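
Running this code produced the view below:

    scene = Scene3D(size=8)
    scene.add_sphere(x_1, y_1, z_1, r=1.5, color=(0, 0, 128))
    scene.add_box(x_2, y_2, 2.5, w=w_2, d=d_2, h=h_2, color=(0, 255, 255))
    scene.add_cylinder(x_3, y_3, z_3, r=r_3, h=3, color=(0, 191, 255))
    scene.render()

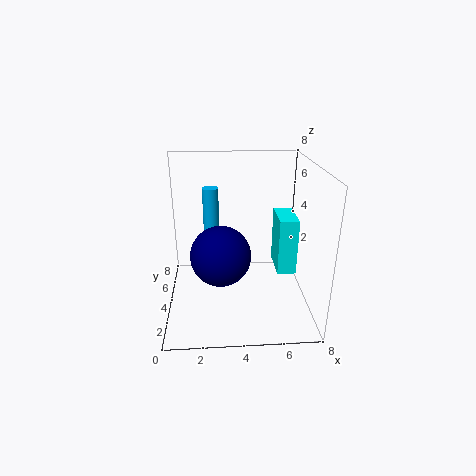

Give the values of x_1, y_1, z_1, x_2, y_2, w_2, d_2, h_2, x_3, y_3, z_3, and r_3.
x_1 = 3, y_1 = 2, z_1 = 4, x_2 = 6, y_2 = 2.5, w_2 = 1, d_2 = 2, h_2 = 3, x_3 = 2.5, y_3 = 7, z_3 = 3, r_3 = 0.5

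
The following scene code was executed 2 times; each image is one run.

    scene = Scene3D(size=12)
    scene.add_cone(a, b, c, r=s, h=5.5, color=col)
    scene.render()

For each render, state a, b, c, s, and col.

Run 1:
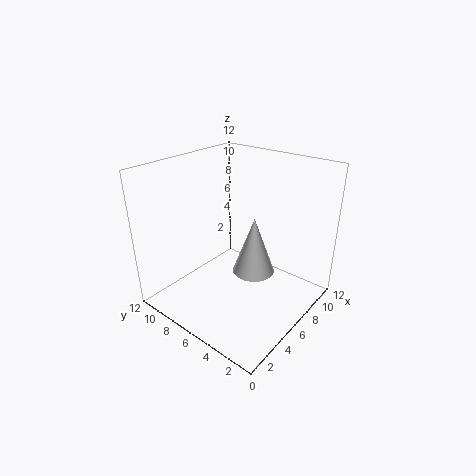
a = 9
b = 6.5
c = 1
s = 2
col = 'white'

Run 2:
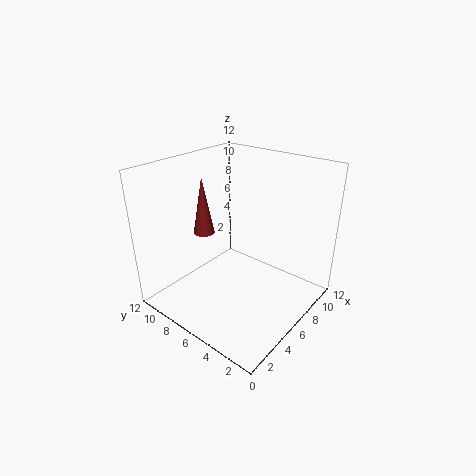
a = 7
b = 11
c = 4.5
s = 1
col = 'brown'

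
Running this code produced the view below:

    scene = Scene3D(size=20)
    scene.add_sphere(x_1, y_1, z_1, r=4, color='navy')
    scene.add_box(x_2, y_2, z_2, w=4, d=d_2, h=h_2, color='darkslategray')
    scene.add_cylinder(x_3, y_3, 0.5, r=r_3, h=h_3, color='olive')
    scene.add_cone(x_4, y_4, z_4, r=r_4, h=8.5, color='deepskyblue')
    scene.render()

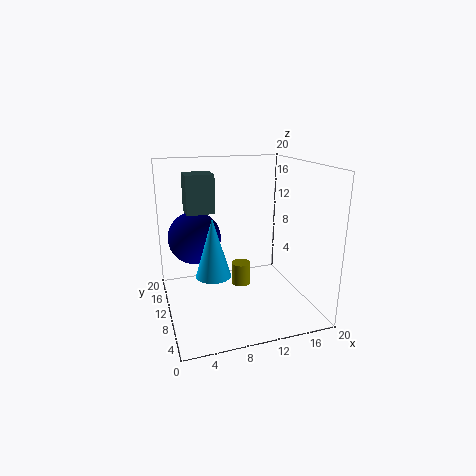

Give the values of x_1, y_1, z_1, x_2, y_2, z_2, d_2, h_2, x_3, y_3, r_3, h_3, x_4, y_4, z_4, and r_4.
x_1 = 5
y_1 = 16
z_1 = 8.5
x_2 = 3.5
y_2 = 12.5
z_2 = 13
d_2 = 3.5
h_2 = 5.5
x_3 = 12
y_3 = 14.5
r_3 = 1.5
h_3 = 3.5
x_4 = 6.5
y_4 = 10.5
z_4 = 4.5
r_4 = 2.5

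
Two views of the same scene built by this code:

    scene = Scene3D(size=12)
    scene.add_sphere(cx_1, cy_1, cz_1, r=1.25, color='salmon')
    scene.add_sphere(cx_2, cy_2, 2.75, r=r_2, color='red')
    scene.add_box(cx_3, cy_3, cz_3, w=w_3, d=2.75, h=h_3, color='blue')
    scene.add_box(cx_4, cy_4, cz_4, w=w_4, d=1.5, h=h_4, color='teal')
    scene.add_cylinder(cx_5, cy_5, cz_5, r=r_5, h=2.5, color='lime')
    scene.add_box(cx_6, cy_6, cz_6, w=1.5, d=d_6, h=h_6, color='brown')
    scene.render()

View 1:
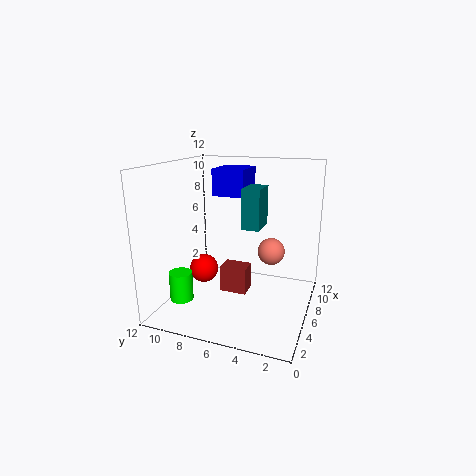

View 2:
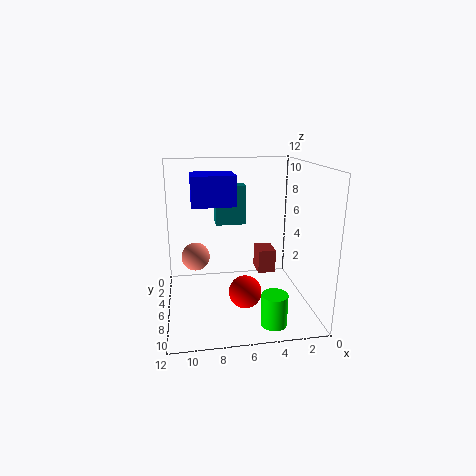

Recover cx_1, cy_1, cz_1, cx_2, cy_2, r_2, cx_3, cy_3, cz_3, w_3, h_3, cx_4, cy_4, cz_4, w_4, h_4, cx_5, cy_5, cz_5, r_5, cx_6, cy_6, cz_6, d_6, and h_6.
cx_1 = 9.5; cy_1 = 4; cz_1 = 3.75; cx_2 = 6; cy_2 = 9.25; r_2 = 1.25; cx_3 = 6.5; cy_3 = 5.75; cz_3 = 9.25; w_3 = 3.25; h_3 = 2.25; cx_4 = 5.25; cy_4 = 4; cz_4 = 7; w_4 = 2.5; h_4 = 3.25; cx_5 = 4; cy_5 = 10.5; cz_5 = 0.5; r_5 = 1; cx_6 = 2.75; cy_6 = 4.25; cz_6 = 2.75; d_6 = 2; h_6 = 2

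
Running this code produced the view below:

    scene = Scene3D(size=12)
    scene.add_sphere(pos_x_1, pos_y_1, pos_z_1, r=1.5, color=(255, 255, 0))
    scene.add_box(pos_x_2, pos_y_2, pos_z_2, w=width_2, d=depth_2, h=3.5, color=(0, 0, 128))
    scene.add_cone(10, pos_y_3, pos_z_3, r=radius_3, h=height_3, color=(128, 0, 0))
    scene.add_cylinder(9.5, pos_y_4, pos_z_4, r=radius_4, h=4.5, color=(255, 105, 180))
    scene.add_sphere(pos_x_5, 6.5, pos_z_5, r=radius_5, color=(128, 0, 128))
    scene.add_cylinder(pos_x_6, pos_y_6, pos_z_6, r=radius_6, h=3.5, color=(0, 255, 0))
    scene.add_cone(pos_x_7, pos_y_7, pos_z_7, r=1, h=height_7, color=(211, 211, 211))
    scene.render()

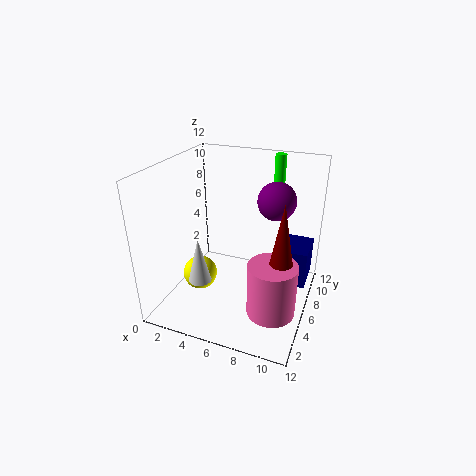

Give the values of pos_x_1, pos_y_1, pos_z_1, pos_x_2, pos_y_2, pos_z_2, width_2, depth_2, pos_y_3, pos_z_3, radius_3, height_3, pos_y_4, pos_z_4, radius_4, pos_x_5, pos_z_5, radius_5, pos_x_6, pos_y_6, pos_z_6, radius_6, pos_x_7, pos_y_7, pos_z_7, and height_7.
pos_x_1 = 2.5; pos_y_1 = 5.5; pos_z_1 = 2; pos_x_2 = 9; pos_y_2 = 8.5; pos_z_2 = 0.5; width_2 = 2.5; depth_2 = 3.5; pos_y_3 = 5; pos_z_3 = 4.5; radius_3 = 1; height_3 = 5.5; pos_y_4 = 4.5; pos_z_4 = 0.5; radius_4 = 2; pos_x_5 = 9; pos_z_5 = 9.5; radius_5 = 1.5; pos_x_6 = 8; pos_y_6 = 11; pos_z_6 = 8.5; radius_6 = 0.5; pos_x_7 = 3; pos_y_7 = 4.5; pos_z_7 = 2; height_7 = 4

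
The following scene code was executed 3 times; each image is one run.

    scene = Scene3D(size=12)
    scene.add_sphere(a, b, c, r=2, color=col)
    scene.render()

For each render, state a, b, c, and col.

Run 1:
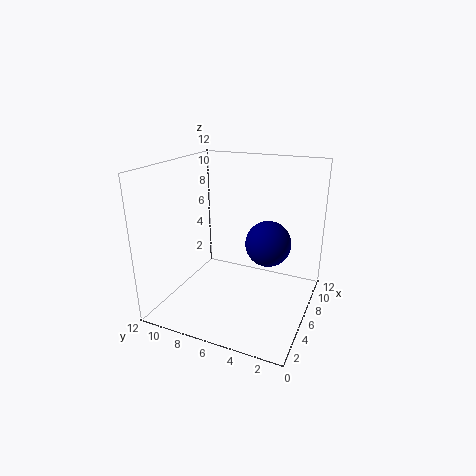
a = 8
b = 4
c = 5
col = 'navy'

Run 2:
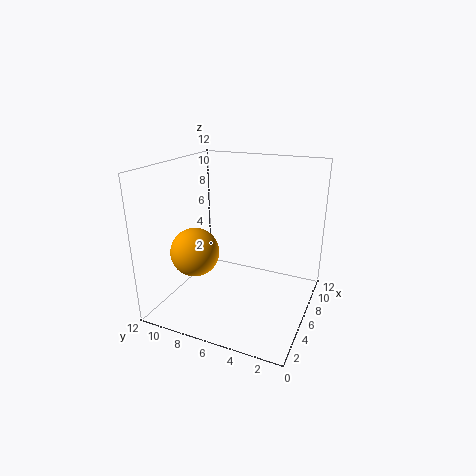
a = 4
b = 9
c = 5
col = 'orange'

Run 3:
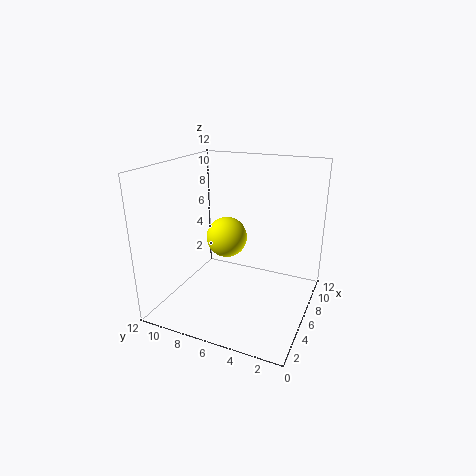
a = 10
b = 9
c = 4
col = 'yellow'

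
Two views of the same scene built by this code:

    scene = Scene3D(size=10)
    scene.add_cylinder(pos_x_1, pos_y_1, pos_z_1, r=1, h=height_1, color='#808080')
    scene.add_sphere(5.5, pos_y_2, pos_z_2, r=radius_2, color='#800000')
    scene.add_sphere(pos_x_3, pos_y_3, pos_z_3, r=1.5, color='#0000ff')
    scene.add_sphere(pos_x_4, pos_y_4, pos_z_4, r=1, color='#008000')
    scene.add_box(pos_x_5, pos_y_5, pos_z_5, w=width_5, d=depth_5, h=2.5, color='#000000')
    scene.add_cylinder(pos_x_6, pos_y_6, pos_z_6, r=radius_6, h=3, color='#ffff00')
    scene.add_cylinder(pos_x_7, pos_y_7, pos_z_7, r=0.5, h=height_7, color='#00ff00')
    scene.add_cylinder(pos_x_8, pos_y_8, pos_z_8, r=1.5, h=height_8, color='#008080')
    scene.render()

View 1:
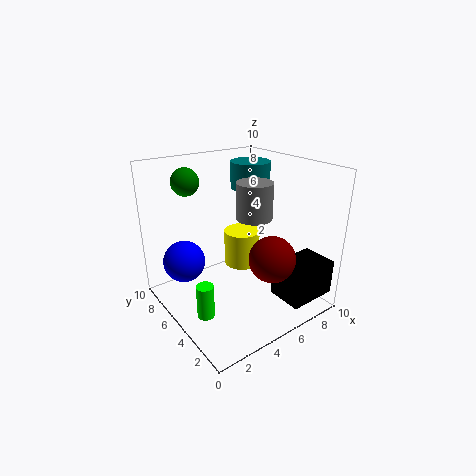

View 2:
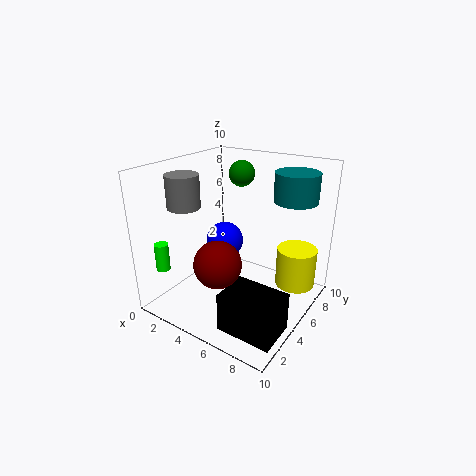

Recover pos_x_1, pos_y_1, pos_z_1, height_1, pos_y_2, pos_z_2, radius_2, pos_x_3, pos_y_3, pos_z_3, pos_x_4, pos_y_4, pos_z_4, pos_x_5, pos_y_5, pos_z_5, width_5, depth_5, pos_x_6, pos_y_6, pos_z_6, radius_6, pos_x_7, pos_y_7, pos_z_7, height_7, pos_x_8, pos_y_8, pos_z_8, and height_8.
pos_x_1 = 3.5
pos_y_1 = 1.5
pos_z_1 = 8
height_1 = 2
pos_y_2 = 2
pos_z_2 = 4.5
radius_2 = 1.5
pos_x_3 = 2
pos_y_3 = 7.5
pos_z_3 = 3
pos_x_4 = 3
pos_y_4 = 8.5
pos_z_4 = 8.5
pos_x_5 = 6.5
pos_y_5 = 0.5
pos_z_5 = 1
width_5 = 3.5
depth_5 = 2.5
pos_x_6 = 8
pos_y_6 = 8.5
pos_z_6 = 0.5
radius_6 = 1.5
pos_x_7 = 0.5
pos_y_7 = 2
pos_z_7 = 2.5
height_7 = 2
pos_x_8 = 8
pos_y_8 = 7.5
pos_z_8 = 7.5
height_8 = 2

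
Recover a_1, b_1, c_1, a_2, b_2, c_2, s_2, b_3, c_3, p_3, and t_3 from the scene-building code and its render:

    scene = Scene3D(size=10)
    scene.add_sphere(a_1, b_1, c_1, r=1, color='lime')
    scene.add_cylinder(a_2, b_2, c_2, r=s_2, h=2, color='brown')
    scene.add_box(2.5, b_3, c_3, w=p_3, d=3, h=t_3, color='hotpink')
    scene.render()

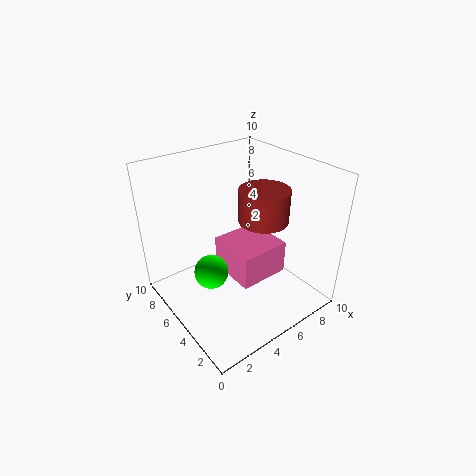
a_1 = 1.5; b_1 = 3; c_1 = 5; a_2 = 5; b_2 = 2.5; c_2 = 7.5; s_2 = 1.5; b_3 = 1; c_3 = 4.5; p_3 = 3; t_3 = 2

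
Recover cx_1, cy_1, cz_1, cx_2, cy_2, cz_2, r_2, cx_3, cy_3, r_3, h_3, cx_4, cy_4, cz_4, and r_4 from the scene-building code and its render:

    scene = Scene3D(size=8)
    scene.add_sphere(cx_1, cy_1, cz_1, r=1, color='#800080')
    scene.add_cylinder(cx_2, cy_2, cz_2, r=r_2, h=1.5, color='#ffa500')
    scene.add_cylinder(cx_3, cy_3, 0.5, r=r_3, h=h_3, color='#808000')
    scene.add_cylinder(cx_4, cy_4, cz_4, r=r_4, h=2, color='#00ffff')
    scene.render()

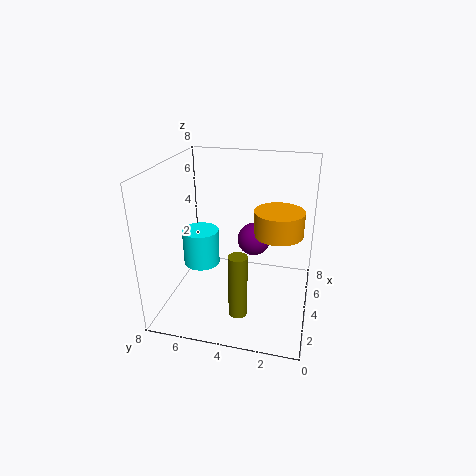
cx_1 = 6; cy_1 = 3.5; cz_1 = 3; cx_2 = 6; cy_2 = 2; cz_2 = 3.5; r_2 = 1.5; cx_3 = 2; cy_3 = 3.5; r_3 = 0.5; h_3 = 3.5; cx_4 = 3.5; cy_4 = 6; cz_4 = 2.5; r_4 = 1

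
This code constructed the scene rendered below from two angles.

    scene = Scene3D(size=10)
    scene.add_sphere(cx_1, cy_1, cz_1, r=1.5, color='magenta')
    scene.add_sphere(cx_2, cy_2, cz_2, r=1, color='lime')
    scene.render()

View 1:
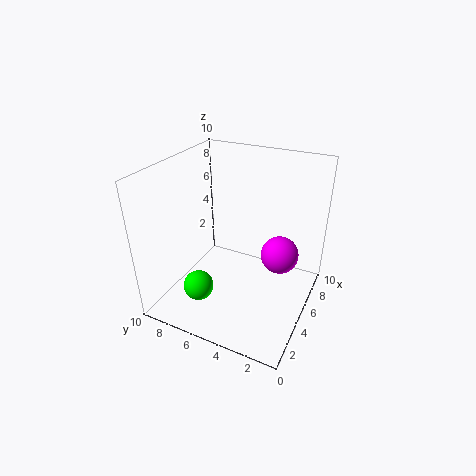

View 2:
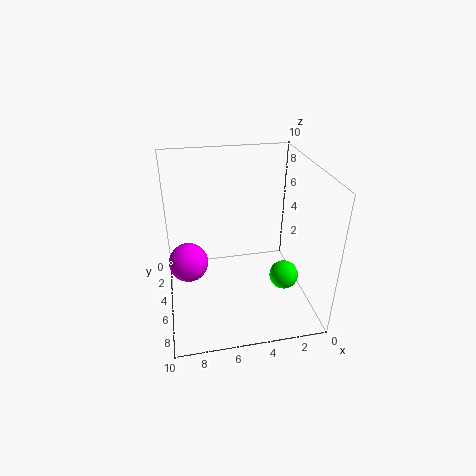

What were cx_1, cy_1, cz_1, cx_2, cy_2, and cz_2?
cx_1 = 8.5
cy_1 = 3
cz_1 = 2
cx_2 = 2
cy_2 = 6.5
cz_2 = 2.5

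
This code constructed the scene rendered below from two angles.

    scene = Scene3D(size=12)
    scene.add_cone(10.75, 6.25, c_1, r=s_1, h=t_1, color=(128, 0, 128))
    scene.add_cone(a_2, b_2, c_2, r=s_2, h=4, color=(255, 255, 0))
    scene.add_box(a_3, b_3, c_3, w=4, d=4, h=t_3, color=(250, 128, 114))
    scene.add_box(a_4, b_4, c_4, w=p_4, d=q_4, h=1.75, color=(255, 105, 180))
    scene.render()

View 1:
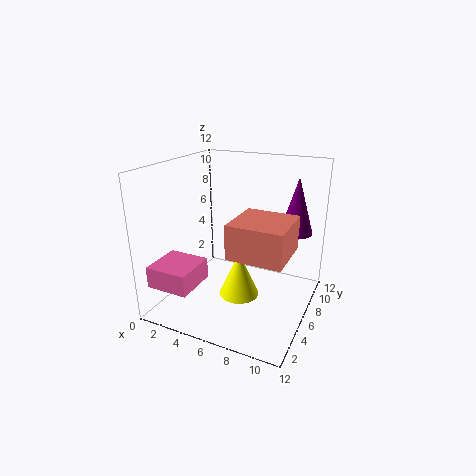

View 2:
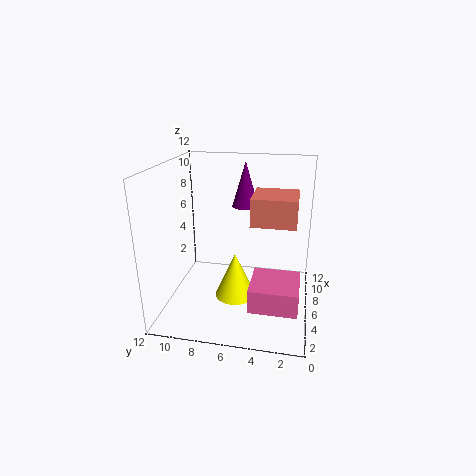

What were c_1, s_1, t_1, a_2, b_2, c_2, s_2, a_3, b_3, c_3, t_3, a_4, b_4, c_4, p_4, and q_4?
c_1 = 7.25; s_1 = 1.25; t_1 = 4.25; a_2 = 6; b_2 = 6.25; c_2 = 0.5; s_2 = 1.75; a_3 = 7.25; b_3 = 1.25; c_3 = 6.5; t_3 = 2.5; a_4 = 0.5; b_4 = 0.75; c_4 = 2.75; p_4 = 3.5; q_4 = 3.5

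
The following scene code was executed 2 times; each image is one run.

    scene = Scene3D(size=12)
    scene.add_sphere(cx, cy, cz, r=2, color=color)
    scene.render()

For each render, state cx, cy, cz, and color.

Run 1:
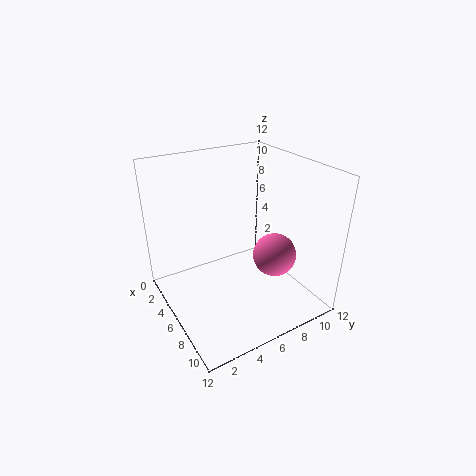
cx = 6; cy = 10; cz = 3; color = 'hotpink'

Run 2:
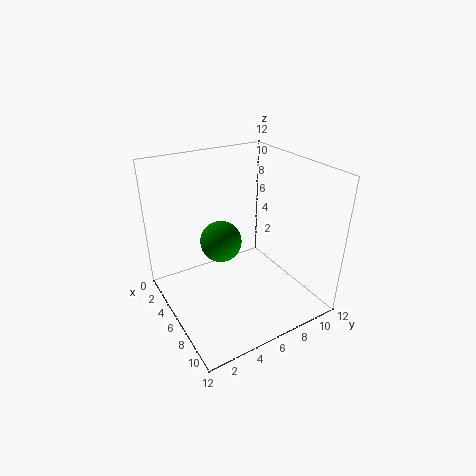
cx = 2; cy = 6.5; cz = 3.5; color = 'green'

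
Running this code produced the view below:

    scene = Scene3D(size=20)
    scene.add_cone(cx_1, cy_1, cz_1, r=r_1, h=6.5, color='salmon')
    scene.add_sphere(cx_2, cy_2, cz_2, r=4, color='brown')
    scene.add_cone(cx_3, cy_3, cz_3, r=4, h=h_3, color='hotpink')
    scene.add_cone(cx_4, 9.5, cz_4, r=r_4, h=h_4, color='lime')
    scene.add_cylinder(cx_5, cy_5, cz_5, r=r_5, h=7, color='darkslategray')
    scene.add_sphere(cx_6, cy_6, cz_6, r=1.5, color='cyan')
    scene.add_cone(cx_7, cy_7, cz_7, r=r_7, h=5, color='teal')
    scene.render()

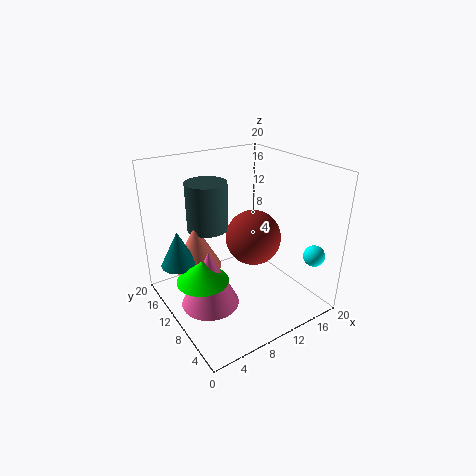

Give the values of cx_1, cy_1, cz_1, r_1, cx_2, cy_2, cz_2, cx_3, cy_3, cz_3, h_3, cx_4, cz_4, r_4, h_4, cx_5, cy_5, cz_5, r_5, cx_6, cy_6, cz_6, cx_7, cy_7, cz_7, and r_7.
cx_1 = 5.5, cy_1 = 14, cz_1 = 5, r_1 = 3.5, cx_2 = 13, cy_2 = 10.5, cz_2 = 9, cx_3 = 5, cy_3 = 9.5, cz_3 = 1.5, h_3 = 8, cx_4 = 4, cz_4 = 5.5, r_4 = 3.5, h_4 = 3, cx_5 = 8, cy_5 = 15, cz_5 = 10, r_5 = 3, cx_6 = 18.5, cy_6 = 3.5, cz_6 = 7.5, cx_7 = 2.5, cy_7 = 13.5, cz_7 = 6.5, r_7 = 2.5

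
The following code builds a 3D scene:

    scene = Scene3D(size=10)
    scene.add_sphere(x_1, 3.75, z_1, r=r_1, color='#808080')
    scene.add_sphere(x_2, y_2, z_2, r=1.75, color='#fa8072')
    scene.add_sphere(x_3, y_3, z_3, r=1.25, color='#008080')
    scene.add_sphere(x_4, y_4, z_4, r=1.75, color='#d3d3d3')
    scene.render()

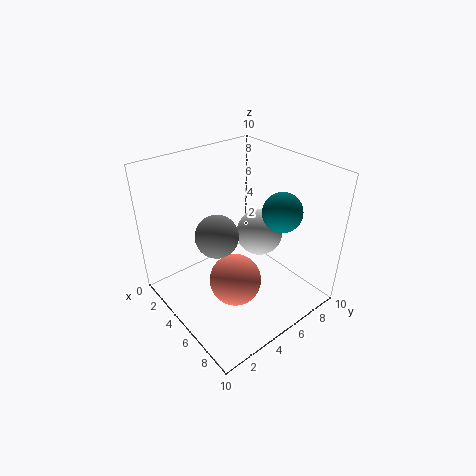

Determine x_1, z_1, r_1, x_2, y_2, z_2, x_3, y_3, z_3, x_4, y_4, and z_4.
x_1 = 4.25, z_1 = 5.25, r_1 = 1.5, x_2 = 6.25, y_2 = 3.75, z_2 = 2.75, x_3 = 7.75, y_3 = 6.25, z_3 = 7.75, x_4 = 4.25, y_4 = 7.75, z_4 = 4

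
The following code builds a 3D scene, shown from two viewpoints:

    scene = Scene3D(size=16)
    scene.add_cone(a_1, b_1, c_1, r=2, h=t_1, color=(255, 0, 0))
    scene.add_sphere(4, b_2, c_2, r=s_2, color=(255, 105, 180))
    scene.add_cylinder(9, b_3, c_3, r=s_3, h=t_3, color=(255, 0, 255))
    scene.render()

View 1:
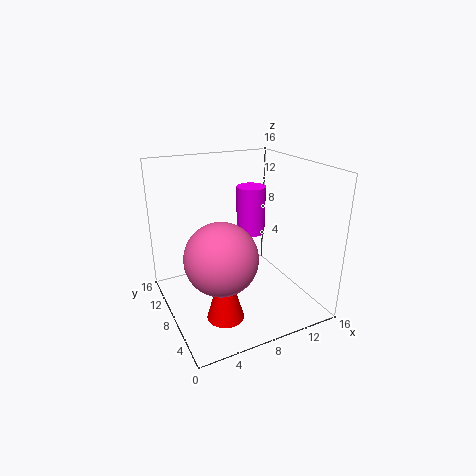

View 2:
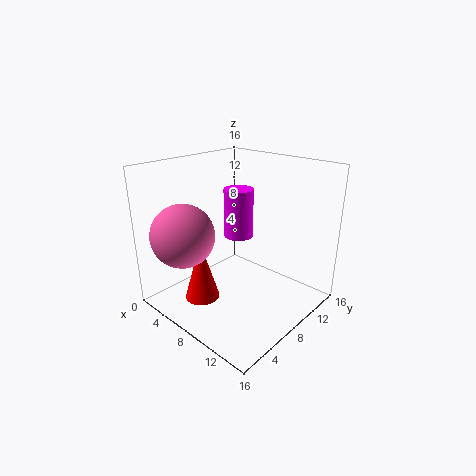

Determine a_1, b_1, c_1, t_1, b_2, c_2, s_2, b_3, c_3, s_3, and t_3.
a_1 = 5; b_1 = 5; c_1 = 0.5; t_1 = 7; b_2 = 3.5; c_2 = 8.5; s_2 = 3.5; b_3 = 7; c_3 = 9; s_3 = 1.5; t_3 = 5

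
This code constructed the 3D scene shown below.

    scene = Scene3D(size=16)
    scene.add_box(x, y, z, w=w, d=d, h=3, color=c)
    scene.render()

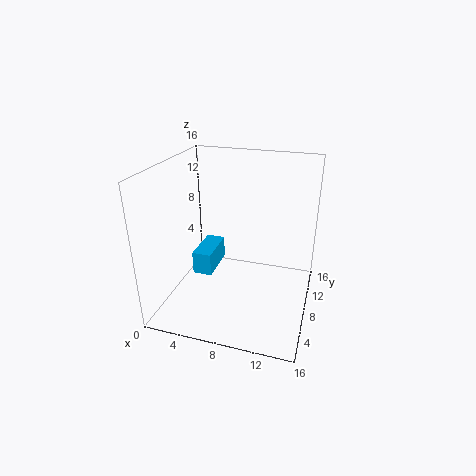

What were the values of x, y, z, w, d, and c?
x = 1
y = 10.5
z = 0.5
w = 2.5
d = 5.5
c = 'deepskyblue'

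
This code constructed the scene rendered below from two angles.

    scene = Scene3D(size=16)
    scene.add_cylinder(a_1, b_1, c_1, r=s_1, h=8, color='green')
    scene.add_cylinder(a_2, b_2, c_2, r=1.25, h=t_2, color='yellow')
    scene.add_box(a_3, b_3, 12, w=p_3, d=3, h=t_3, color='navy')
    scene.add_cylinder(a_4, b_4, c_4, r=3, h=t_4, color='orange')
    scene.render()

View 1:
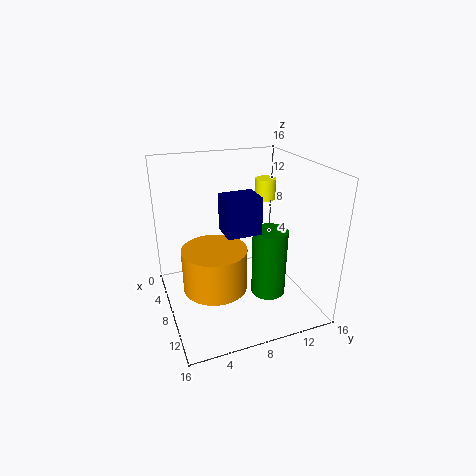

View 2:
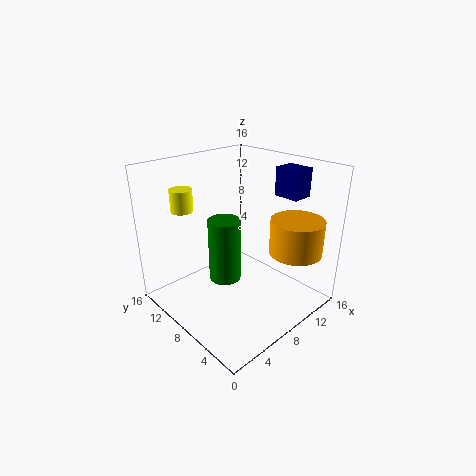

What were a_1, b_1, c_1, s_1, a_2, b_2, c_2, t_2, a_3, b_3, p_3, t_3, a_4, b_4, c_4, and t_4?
a_1 = 9; b_1 = 11.5; c_1 = 0.75; s_1 = 2; a_2 = 4.25; b_2 = 13; c_2 = 10.75; t_2 = 2.5; a_3 = 13; b_3 = 4.25; p_3 = 2.5; t_3 = 3.25; a_4 = 13; b_4 = 3.75; c_4 = 6; t_4 = 4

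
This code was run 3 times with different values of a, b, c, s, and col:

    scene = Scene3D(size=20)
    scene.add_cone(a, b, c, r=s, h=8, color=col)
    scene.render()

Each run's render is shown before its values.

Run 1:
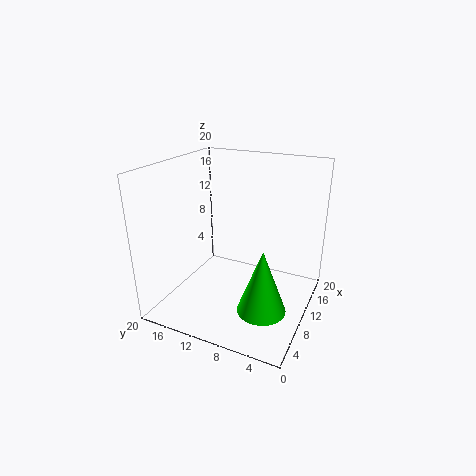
a = 4, b = 4, c = 4, s = 3, col = 'lime'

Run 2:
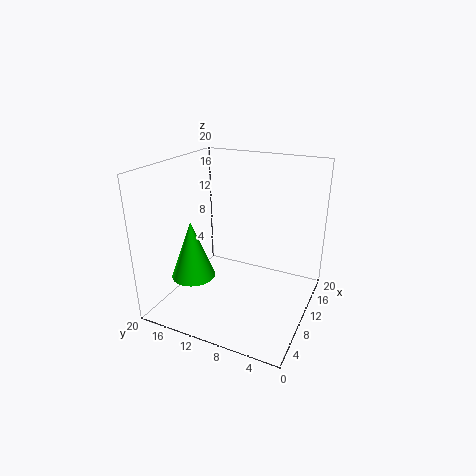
a = 6, b = 15, c = 5, s = 3, col = 'lime'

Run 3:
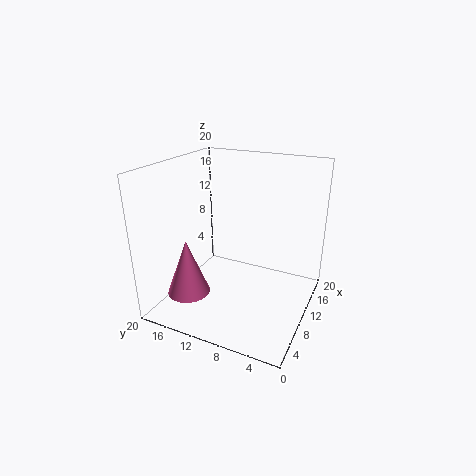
a = 6, b = 16, c = 2, s = 3, col = 'hotpink'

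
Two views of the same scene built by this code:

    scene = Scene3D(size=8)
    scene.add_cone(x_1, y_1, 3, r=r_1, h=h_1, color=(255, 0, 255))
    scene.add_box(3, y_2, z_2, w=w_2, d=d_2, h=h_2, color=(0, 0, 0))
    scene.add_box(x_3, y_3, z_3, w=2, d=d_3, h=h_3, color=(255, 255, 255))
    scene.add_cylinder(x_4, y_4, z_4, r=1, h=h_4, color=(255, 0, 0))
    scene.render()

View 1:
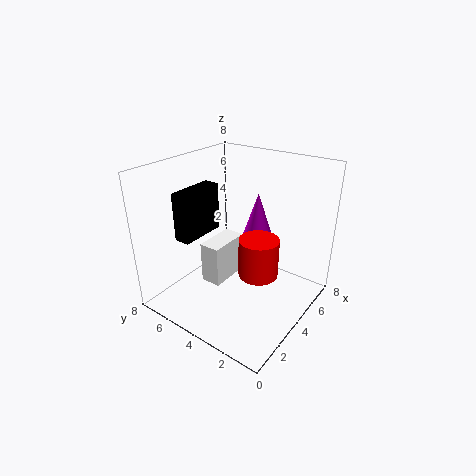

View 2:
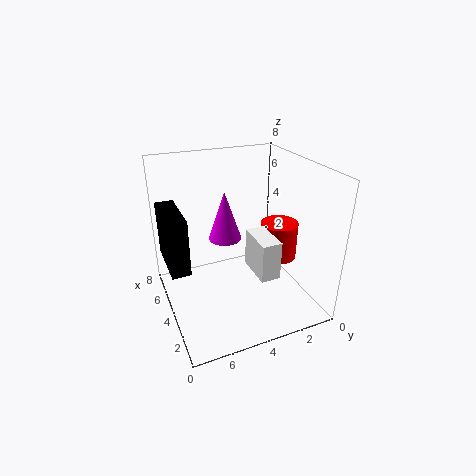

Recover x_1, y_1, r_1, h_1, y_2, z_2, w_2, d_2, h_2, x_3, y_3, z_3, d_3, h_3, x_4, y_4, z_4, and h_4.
x_1 = 6; y_1 = 4; r_1 = 1; h_1 = 3; y_2 = 7; z_2 = 3; w_2 = 3; d_2 = 1; h_2 = 3; x_3 = 1; y_3 = 3; z_3 = 3; d_3 = 1; h_3 = 2; x_4 = 3; y_4 = 2; z_4 = 3; h_4 = 2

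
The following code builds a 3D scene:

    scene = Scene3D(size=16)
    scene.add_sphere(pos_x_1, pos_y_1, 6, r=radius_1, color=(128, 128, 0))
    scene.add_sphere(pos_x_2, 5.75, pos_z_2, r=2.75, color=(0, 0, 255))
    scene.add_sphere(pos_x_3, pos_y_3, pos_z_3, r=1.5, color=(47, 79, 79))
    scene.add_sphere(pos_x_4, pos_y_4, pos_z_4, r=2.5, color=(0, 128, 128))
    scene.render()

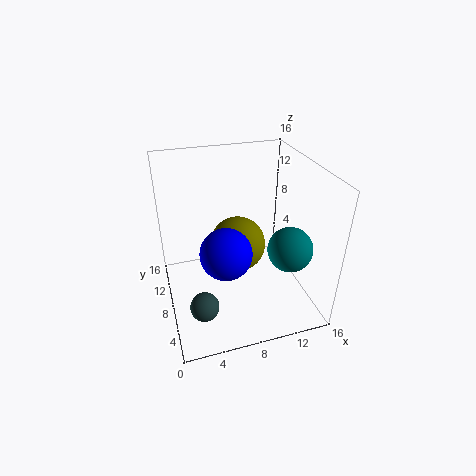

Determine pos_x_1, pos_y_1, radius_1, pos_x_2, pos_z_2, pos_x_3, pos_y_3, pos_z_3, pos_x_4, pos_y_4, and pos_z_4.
pos_x_1 = 8.5, pos_y_1 = 9.75, radius_1 = 3.25, pos_x_2 = 6, pos_z_2 = 7.75, pos_x_3 = 3, pos_y_3 = 3.5, pos_z_3 = 3.25, pos_x_4 = 13.25, pos_y_4 = 5.5, pos_z_4 = 7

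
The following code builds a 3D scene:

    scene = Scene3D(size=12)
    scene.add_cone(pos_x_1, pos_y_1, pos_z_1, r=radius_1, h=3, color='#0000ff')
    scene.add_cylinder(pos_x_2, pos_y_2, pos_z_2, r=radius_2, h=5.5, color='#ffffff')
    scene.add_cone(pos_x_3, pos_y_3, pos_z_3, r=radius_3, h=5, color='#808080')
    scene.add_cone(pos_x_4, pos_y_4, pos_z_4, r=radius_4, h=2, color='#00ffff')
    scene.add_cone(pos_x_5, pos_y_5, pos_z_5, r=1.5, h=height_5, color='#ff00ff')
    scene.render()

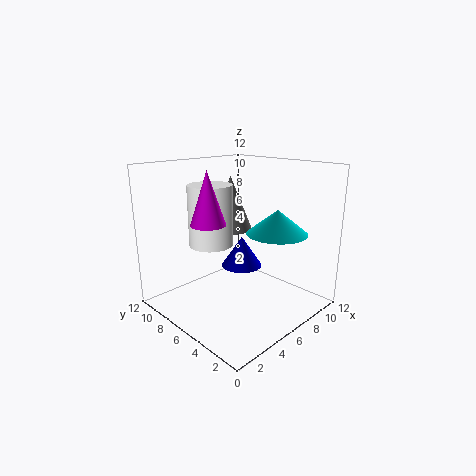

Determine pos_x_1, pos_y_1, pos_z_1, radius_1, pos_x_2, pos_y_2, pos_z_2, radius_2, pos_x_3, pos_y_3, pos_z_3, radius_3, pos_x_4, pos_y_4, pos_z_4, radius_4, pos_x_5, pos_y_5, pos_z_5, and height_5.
pos_x_1 = 9.5
pos_y_1 = 9
pos_z_1 = 1.5
radius_1 = 2
pos_x_2 = 6
pos_y_2 = 9.5
pos_z_2 = 4.5
radius_2 = 2
pos_x_3 = 8.5
pos_y_3 = 9.5
pos_z_3 = 5.5
radius_3 = 2
pos_x_4 = 8
pos_y_4 = 3.5
pos_z_4 = 6.5
radius_4 = 2.5
pos_x_5 = 4.5
pos_y_5 = 8
pos_z_5 = 7
height_5 = 4.5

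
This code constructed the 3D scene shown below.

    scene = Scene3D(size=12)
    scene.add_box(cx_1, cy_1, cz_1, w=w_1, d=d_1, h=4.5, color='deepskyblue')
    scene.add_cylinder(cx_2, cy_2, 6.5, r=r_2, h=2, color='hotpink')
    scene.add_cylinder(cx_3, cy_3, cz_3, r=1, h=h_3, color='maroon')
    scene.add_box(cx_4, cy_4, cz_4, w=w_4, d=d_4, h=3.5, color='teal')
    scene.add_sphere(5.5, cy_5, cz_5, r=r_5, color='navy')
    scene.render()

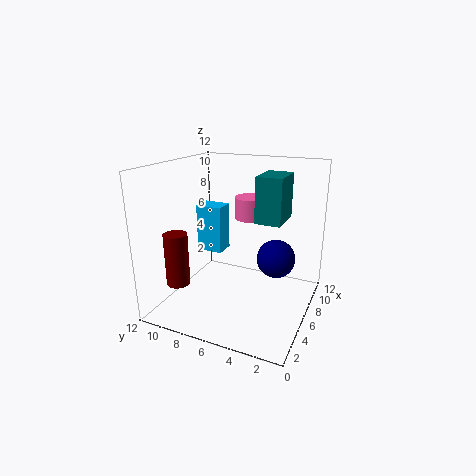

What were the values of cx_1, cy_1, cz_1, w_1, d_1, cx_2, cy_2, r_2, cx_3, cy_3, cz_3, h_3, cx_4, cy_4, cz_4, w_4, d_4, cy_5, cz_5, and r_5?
cx_1 = 8.5; cy_1 = 9; cz_1 = 3; w_1 = 2; d_1 = 2.5; cx_2 = 10; cy_2 = 6.5; r_2 = 1.5; cx_3 = 3.5; cy_3 = 10.5; cz_3 = 2; h_3 = 4.5; cx_4 = 4.5; cy_4 = 2; cz_4 = 8; w_4 = 3; d_4 = 2; cy_5 = 2.5; cz_5 = 5; r_5 = 1.5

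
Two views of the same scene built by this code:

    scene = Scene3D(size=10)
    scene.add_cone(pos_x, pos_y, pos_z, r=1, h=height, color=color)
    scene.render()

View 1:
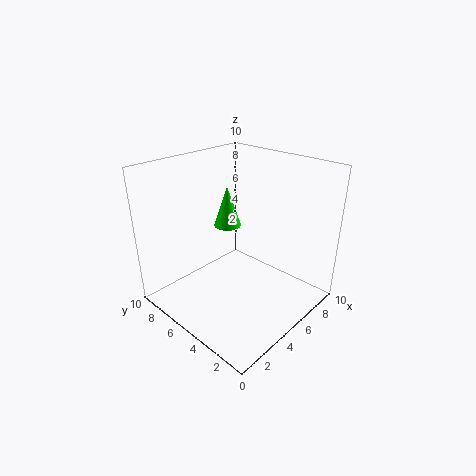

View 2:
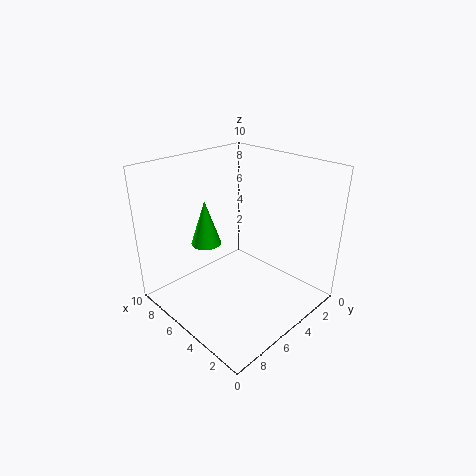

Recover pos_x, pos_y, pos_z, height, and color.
pos_x = 6, pos_y = 7, pos_z = 5, height = 3, color = 'lime'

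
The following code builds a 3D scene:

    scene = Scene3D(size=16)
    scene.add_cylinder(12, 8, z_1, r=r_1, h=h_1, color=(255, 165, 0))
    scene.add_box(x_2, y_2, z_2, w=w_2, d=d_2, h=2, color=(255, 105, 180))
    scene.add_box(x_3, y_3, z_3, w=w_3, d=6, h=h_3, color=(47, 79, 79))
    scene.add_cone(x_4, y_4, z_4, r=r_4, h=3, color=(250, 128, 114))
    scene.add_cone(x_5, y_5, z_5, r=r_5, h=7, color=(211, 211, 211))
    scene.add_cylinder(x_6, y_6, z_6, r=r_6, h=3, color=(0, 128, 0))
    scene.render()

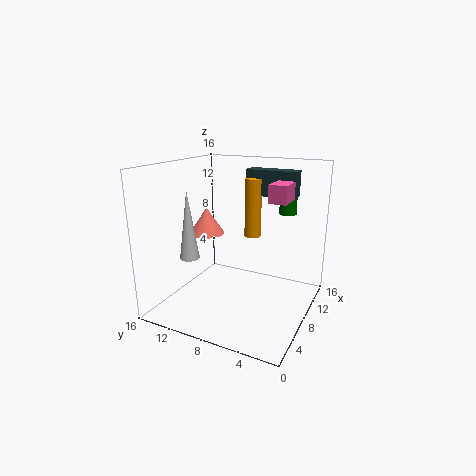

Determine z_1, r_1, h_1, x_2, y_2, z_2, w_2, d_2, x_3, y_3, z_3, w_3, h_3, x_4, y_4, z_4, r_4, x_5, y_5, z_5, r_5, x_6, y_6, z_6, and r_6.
z_1 = 7, r_1 = 1, h_1 = 7, x_2 = 9, y_2 = 3, z_2 = 12, w_2 = 3, d_2 = 2, x_3 = 12, y_3 = 3, z_3 = 12, w_3 = 2, h_3 = 3, x_4 = 8, y_4 = 12, z_4 = 8, r_4 = 2, x_5 = 3, y_5 = 11, z_5 = 7, r_5 = 1, x_6 = 13, y_6 = 4, z_6 = 10, r_6 = 1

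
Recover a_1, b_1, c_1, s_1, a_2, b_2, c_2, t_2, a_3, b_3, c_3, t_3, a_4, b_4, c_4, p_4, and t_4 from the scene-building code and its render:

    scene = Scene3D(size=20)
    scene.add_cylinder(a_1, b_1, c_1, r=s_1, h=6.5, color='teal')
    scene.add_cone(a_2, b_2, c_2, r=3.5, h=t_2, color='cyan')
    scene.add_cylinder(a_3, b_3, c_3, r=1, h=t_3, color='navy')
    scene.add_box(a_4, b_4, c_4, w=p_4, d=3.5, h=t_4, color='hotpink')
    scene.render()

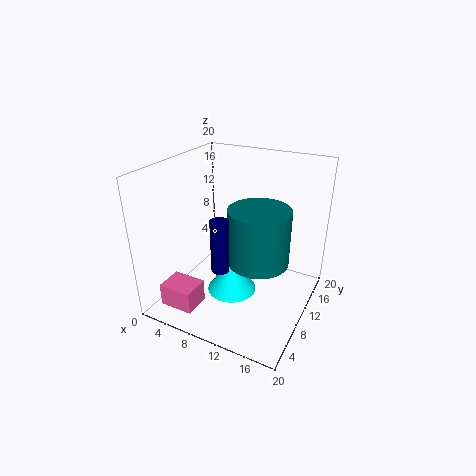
a_1 = 15.5; b_1 = 4.5; c_1 = 11; s_1 = 3.5; a_2 = 9.5; b_2 = 9; c_2 = 2; t_2 = 5; a_3 = 12.5; b_3 = 1; c_3 = 11; t_3 = 6; a_4 = 3.5; b_4 = 0.5; c_4 = 3; p_4 = 4.5; t_4 = 3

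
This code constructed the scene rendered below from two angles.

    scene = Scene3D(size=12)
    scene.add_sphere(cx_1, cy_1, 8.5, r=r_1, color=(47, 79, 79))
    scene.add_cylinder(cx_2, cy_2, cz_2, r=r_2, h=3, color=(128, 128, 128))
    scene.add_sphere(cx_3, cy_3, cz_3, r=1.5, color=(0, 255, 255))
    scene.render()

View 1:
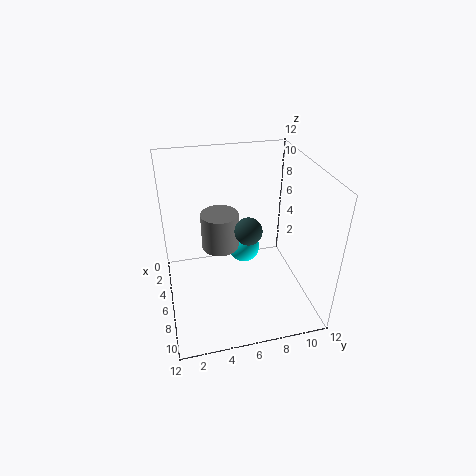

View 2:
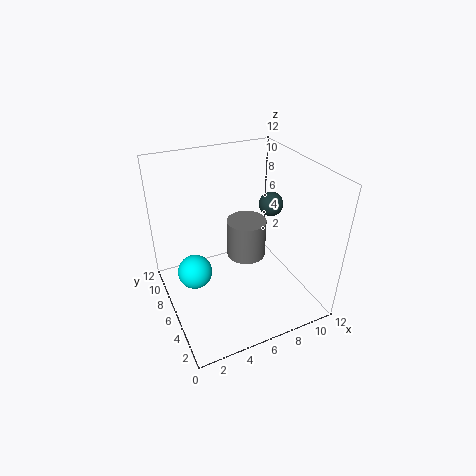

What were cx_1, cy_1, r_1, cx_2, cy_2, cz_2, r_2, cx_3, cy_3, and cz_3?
cx_1 = 9, cy_1 = 6, r_1 = 1, cx_2 = 6, cy_2 = 4.5, cz_2 = 5.5, r_2 = 1.5, cx_3 = 2.5, cy_3 = 7.5, cz_3 = 2.5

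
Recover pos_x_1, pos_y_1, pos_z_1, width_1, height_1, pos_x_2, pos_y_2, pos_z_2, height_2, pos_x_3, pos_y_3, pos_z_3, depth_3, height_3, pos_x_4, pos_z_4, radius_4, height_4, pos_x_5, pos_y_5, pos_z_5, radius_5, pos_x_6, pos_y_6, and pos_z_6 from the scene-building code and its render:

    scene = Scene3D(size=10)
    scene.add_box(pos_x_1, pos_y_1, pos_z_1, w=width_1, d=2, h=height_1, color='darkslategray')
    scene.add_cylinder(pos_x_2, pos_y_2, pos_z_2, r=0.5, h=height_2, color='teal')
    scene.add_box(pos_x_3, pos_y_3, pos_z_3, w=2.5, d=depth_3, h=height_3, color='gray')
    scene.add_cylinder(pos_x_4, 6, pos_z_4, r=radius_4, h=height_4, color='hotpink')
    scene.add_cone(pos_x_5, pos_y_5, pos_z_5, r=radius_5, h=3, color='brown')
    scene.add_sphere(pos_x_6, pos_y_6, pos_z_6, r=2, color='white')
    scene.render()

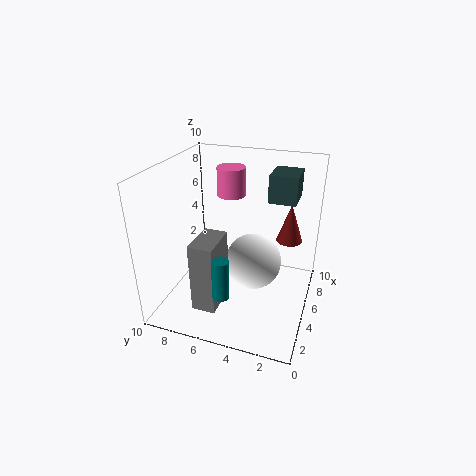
pos_x_1 = 7, pos_y_1 = 1.5, pos_z_1 = 7, width_1 = 2.5, height_1 = 2, pos_x_2 = 0.5, pos_y_2 = 4.5, pos_z_2 = 3.5, height_2 = 2.5, pos_x_3 = 0.5, pos_y_3 = 5, pos_z_3 = 2, depth_3 = 1.5, height_3 = 4.5, pos_x_4 = 6.5, pos_z_4 = 7.5, radius_4 = 1, height_4 = 2, pos_x_5 = 8.5, pos_y_5 = 2, pos_z_5 = 3.5, radius_5 = 1, pos_x_6 = 5.5, pos_y_6 = 4, pos_z_6 = 3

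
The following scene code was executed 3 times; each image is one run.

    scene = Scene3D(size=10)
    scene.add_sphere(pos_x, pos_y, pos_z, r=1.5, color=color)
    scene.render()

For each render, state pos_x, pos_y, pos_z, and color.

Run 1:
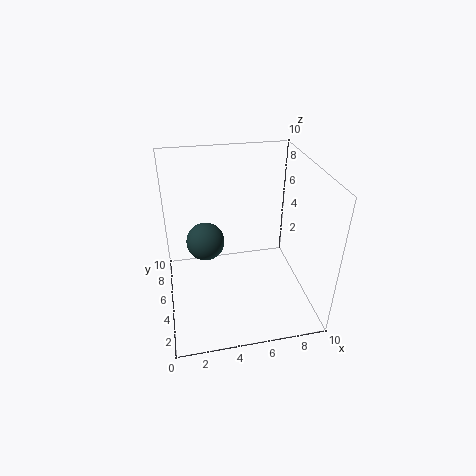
pos_x = 3; pos_y = 8; pos_z = 3; color = 'darkslategray'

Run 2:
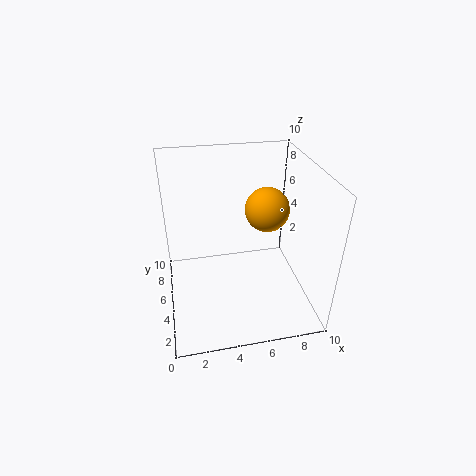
pos_x = 7; pos_y = 5; pos_z = 7; color = 'orange'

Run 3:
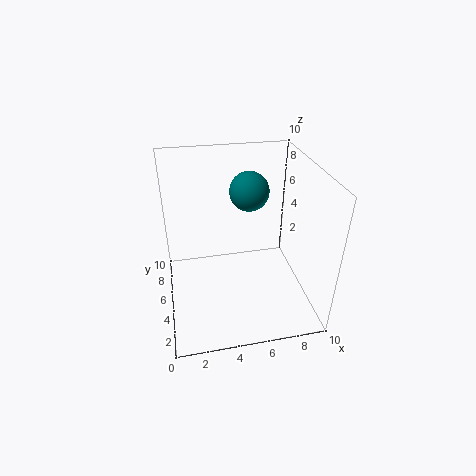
pos_x = 6.5; pos_y = 8; pos_z = 7; color = 'teal'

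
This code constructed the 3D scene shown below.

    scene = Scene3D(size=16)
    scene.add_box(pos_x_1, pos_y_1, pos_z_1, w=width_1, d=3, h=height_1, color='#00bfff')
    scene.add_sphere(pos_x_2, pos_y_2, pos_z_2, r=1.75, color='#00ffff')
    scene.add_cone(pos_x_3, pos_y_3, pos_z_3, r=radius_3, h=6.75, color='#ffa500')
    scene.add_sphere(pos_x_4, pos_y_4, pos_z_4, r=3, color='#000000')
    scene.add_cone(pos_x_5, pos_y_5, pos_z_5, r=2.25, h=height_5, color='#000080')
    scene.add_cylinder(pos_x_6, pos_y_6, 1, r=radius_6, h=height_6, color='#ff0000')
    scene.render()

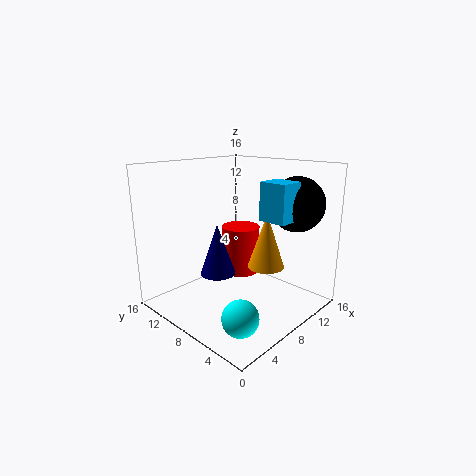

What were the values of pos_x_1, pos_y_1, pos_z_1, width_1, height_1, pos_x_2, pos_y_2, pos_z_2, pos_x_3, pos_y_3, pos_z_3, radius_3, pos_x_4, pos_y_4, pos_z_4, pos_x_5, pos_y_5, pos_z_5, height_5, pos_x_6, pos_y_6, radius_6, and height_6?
pos_x_1 = 8.25, pos_y_1 = 2.25, pos_z_1 = 10.5, width_1 = 2.75, height_1 = 4, pos_x_2 = 2.25, pos_y_2 = 2.25, pos_z_2 = 3, pos_x_3 = 12.5, pos_y_3 = 7.5, pos_z_3 = 3.25, radius_3 = 2.25, pos_x_4 = 12.5, pos_y_4 = 3.5, pos_z_4 = 11.75, pos_x_5 = 9.25, pos_y_5 = 12.75, pos_z_5 = 1.75, height_5 = 6.5, pos_x_6 = 13.25, pos_y_6 = 12.5, radius_6 = 2.5, height_6 = 6.25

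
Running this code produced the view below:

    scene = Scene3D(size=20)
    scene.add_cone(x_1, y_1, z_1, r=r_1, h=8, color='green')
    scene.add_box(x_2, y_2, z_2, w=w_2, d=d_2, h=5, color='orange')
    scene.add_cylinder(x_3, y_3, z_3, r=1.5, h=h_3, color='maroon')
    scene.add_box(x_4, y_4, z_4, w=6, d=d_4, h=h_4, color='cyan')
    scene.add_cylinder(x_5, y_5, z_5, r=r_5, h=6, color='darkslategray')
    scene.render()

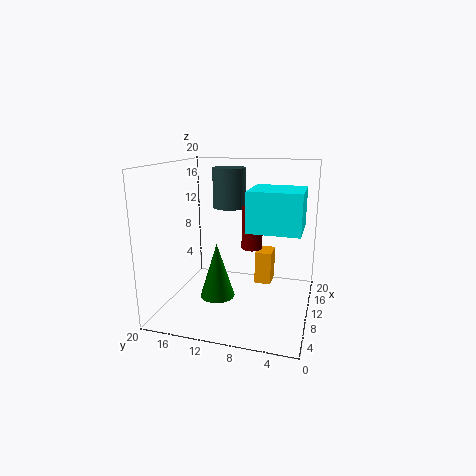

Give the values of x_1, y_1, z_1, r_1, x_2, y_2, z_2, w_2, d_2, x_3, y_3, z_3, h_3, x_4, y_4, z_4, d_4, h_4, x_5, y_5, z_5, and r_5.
x_1 = 9.5, y_1 = 13, z_1 = 1, r_1 = 2.5, x_2 = 14, y_2 = 6, z_2 = 1.5, w_2 = 3.5, d_2 = 2.5, x_3 = 12, y_3 = 8.5, z_3 = 8, h_3 = 6, x_4 = 4.5, y_4 = 1, z_4 = 12.5, d_4 = 6.5, h_4 = 5, x_5 = 15.5, y_5 = 13, z_5 = 13, r_5 = 2.5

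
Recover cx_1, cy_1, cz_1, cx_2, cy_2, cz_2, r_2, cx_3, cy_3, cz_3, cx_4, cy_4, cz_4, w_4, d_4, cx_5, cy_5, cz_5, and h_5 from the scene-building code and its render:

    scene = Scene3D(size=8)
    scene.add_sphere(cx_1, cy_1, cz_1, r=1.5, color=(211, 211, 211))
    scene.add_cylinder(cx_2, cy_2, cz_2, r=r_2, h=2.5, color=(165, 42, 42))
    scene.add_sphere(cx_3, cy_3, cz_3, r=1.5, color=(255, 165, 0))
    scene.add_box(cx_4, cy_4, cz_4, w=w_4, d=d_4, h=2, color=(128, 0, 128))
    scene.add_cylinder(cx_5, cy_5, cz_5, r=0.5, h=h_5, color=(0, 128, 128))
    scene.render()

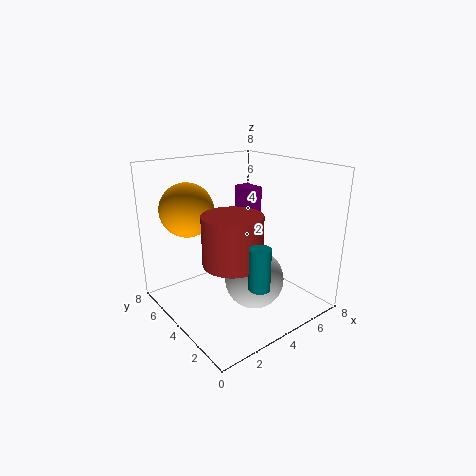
cx_1 = 3.5
cy_1 = 2
cz_1 = 2.5
cx_2 = 2.5
cy_2 = 2.5
cz_2 = 3.5
r_2 = 1.5
cx_3 = 2
cy_3 = 6
cz_3 = 5.5
cx_4 = 6.5
cy_4 = 6
cz_4 = 4
w_4 = 1
d_4 = 1.5
cx_5 = 2.5
cy_5 = 0.5
cz_5 = 3
h_5 = 2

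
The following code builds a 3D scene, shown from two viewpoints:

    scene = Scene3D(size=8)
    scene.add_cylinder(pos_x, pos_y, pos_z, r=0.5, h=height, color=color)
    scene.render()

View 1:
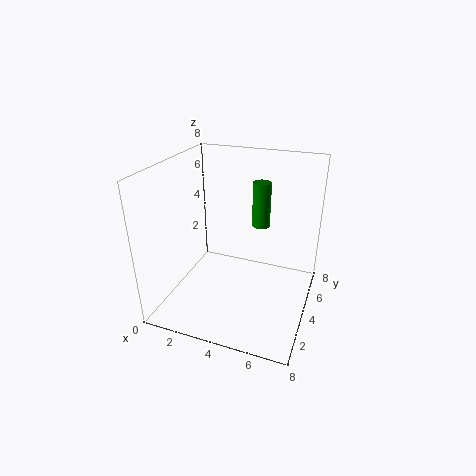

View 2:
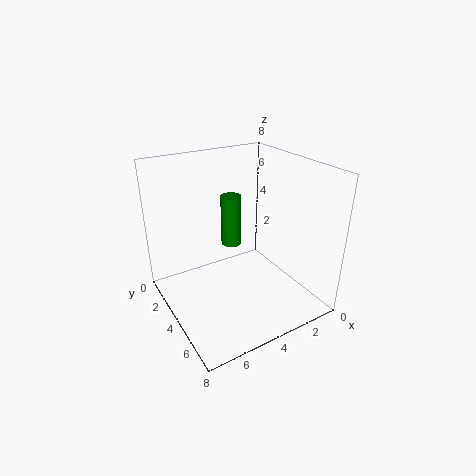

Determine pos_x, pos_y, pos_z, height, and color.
pos_x = 5, pos_y = 5, pos_z = 4.5, height = 2.5, color = 'green'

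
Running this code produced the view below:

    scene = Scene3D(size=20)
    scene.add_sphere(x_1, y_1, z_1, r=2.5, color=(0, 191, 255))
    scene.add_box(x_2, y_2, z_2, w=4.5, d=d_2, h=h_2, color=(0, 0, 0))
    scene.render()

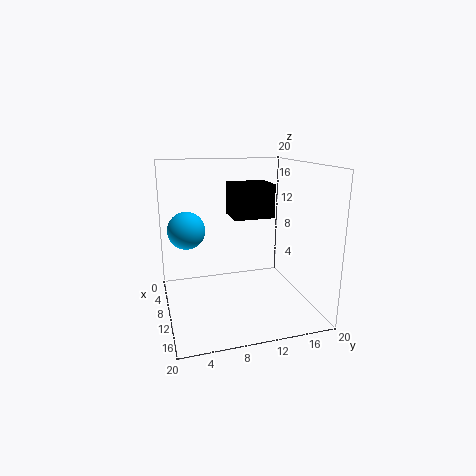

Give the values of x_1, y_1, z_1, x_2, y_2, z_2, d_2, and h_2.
x_1 = 9.5
y_1 = 3
z_1 = 11.5
x_2 = 7.5
y_2 = 9
z_2 = 13
d_2 = 5.5
h_2 = 4.5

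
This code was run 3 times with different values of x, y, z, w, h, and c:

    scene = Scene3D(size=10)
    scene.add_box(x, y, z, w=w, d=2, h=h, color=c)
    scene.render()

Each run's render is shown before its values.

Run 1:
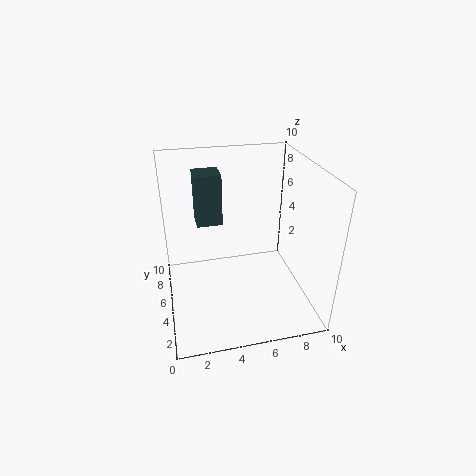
x = 2.5; y = 8; z = 4.5; w = 2; h = 4; c = 'darkslategray'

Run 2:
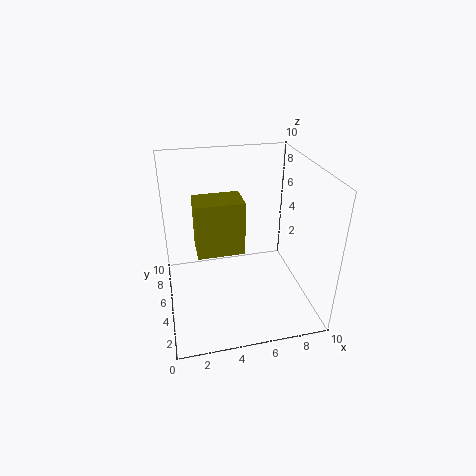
x = 2; y = 3; z = 5; w = 3; h = 3.5; c = 'olive'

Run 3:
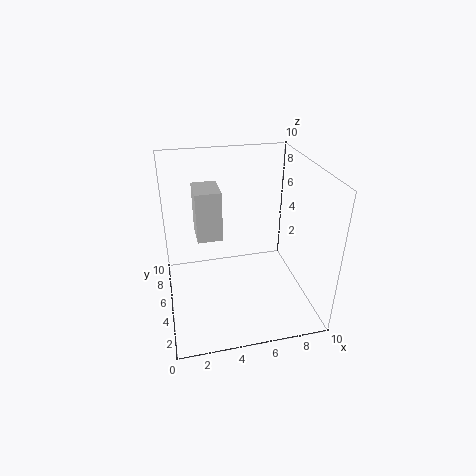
x = 2; y = 2.5; z = 6.5; w = 1.5; h = 3; c = 'lightgray'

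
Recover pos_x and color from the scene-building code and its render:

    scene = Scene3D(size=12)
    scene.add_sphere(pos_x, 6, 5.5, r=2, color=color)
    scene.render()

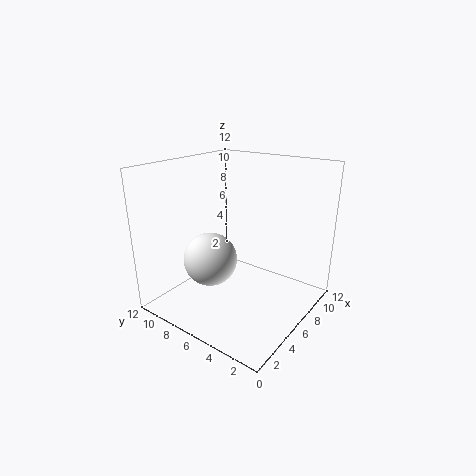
pos_x = 2.5; color = 'white'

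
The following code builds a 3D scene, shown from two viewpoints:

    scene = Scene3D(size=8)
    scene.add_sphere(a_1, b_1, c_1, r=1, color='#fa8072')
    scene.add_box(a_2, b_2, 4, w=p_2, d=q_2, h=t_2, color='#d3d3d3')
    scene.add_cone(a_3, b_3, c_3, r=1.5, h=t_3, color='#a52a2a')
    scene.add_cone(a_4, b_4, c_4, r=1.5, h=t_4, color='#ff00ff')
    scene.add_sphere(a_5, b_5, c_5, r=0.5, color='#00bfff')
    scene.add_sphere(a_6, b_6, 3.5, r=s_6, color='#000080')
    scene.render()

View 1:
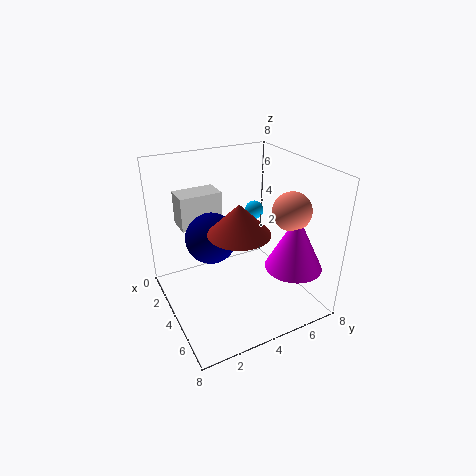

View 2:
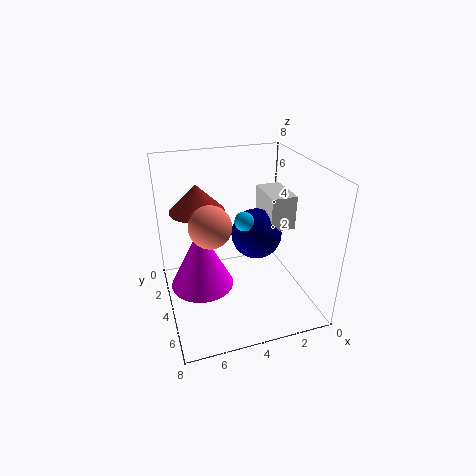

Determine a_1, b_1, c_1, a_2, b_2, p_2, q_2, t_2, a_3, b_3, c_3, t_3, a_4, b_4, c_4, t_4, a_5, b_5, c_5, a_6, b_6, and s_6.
a_1 = 6, b_1 = 6, c_1 = 6, a_2 = 0.5, b_2 = 1.5, p_2 = 1.5, q_2 = 2.5, t_2 = 2, a_3 = 6, b_3 = 3, c_3 = 5.5, t_3 = 1.5, a_4 = 6.5, b_4 = 6, c_4 = 3, t_4 = 3, a_5 = 4, b_5 = 5, c_5 = 5.5, a_6 = 2.5, b_6 = 3, s_6 = 1.5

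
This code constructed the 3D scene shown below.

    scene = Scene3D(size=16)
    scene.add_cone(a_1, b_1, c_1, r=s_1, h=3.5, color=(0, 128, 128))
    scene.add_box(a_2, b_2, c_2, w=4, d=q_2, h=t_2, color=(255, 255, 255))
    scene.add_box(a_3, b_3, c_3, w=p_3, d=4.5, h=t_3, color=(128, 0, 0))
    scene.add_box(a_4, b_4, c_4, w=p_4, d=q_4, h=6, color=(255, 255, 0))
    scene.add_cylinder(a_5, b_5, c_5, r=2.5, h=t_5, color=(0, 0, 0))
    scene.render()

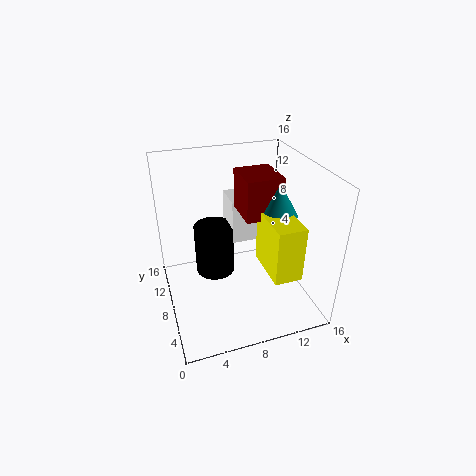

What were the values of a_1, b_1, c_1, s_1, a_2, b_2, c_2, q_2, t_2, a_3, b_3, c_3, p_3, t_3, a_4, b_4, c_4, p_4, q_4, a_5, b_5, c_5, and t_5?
a_1 = 12; b_1 = 6.5; c_1 = 11; s_1 = 2; a_2 = 8.5; b_2 = 11.5; c_2 = 5; q_2 = 4; t_2 = 5.5; a_3 = 8.5; b_3 = 6.5; c_3 = 10.5; p_3 = 4; t_3 = 4.5; a_4 = 10; b_4 = 2; c_4 = 5.5; p_4 = 3; q_4 = 5.5; a_5 = 6.5; b_5 = 13; c_5 = 0.5; t_5 = 6.5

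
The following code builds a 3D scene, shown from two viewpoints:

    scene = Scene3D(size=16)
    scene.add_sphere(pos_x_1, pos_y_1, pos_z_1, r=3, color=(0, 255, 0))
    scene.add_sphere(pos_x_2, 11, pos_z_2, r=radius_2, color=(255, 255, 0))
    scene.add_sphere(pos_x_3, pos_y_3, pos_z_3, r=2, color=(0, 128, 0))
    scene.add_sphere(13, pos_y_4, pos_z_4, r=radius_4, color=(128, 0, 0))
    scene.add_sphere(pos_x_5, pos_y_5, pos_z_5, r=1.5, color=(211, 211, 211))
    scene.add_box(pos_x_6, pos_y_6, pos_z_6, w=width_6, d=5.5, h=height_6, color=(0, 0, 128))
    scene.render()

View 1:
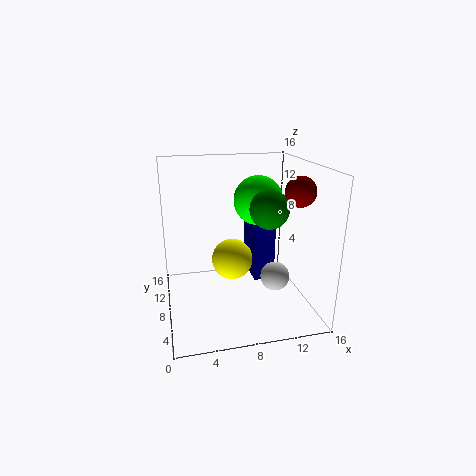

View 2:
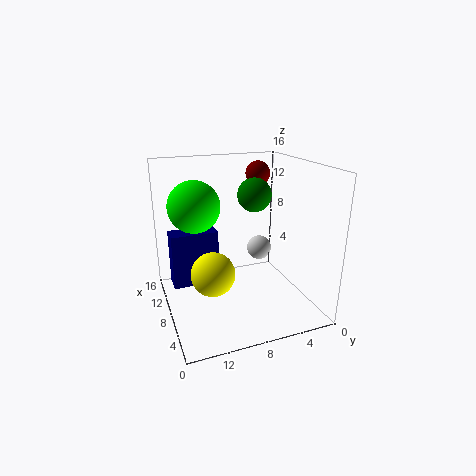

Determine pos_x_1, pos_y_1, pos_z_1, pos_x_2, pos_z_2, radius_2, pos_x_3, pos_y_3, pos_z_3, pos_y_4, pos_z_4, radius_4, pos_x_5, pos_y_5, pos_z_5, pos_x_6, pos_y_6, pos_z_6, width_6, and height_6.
pos_x_1 = 11.5; pos_y_1 = 12; pos_z_1 = 11; pos_x_2 = 8; pos_z_2 = 4; radius_2 = 2.5; pos_x_3 = 10.5; pos_y_3 = 5; pos_z_3 = 12; pos_y_4 = 3.5; pos_z_4 = 14; radius_4 = 1.5; pos_x_5 = 11; pos_y_5 = 4; pos_z_5 = 5; pos_x_6 = 10.5; pos_y_6 = 9.5; pos_z_6 = 1.5; width_6 = 2.5; height_6 = 6.5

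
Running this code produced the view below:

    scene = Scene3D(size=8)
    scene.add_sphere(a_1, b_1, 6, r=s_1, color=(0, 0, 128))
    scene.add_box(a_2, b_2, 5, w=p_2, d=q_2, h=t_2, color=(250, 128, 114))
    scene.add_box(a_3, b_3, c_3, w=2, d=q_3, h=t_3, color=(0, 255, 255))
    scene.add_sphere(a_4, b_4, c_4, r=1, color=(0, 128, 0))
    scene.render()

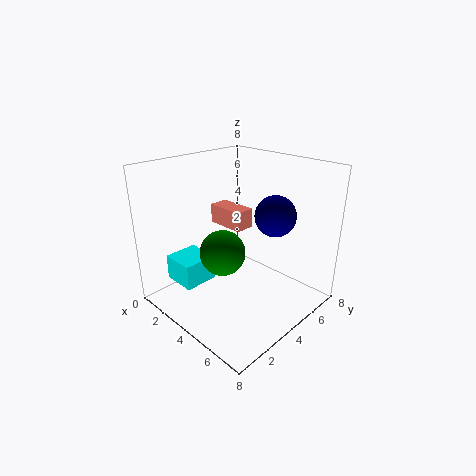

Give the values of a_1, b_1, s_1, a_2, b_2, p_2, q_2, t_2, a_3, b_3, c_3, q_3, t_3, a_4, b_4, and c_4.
a_1 = 6.5; b_1 = 4; s_1 = 1; a_2 = 3; b_2 = 3; p_2 = 2; q_2 = 1; t_2 = 1; a_3 = 0.5; b_3 = 1.5; c_3 = 1; q_3 = 2; t_3 = 1.5; a_4 = 6; b_4 = 1; c_4 = 5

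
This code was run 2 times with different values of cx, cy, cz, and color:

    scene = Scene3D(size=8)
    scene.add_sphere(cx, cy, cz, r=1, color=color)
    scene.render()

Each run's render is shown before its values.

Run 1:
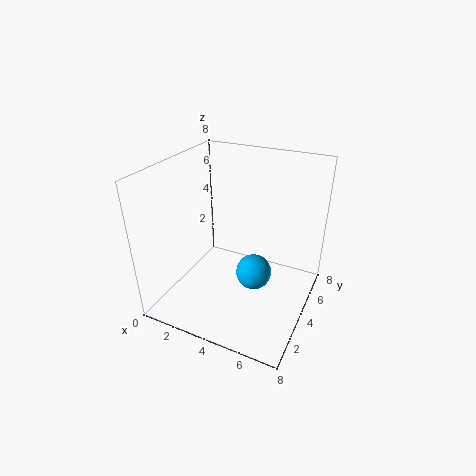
cx = 5, cy = 4, cz = 2, color = 'deepskyblue'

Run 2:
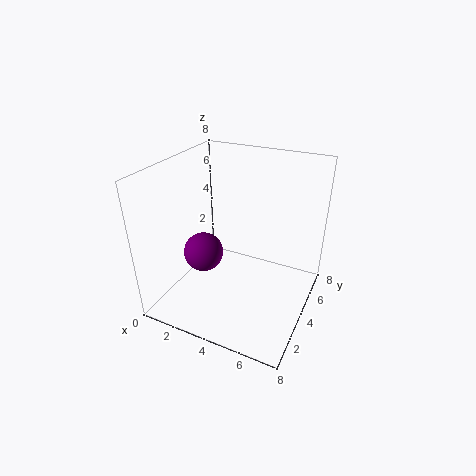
cx = 3, cy = 2, cz = 4, color = 'purple'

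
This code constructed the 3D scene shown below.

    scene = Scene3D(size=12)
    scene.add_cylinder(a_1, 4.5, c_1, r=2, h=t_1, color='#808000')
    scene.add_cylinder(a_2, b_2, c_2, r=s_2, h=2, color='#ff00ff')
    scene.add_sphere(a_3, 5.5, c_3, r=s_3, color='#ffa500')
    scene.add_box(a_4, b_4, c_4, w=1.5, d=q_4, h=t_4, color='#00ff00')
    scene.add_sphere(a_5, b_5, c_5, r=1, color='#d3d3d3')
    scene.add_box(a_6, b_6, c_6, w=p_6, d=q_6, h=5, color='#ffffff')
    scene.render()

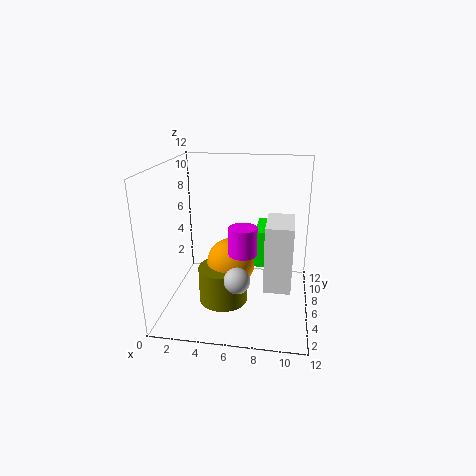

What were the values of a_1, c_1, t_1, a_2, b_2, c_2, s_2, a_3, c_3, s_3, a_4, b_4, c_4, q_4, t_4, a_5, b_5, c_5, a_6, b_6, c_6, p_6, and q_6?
a_1 = 5, c_1 = 1, t_1 = 3, a_2 = 7, b_2 = 2, c_2 = 6.5, s_2 = 1, a_3 = 5.5, c_3 = 4, s_3 = 2, a_4 = 7.5, b_4 = 5, c_4 = 4, q_4 = 3.5, t_4 = 3, a_5 = 6.5, b_5 = 2.5, c_5 = 4, a_6 = 8.5, b_6 = 2, c_6 = 3.5, p_6 = 2, q_6 = 3.5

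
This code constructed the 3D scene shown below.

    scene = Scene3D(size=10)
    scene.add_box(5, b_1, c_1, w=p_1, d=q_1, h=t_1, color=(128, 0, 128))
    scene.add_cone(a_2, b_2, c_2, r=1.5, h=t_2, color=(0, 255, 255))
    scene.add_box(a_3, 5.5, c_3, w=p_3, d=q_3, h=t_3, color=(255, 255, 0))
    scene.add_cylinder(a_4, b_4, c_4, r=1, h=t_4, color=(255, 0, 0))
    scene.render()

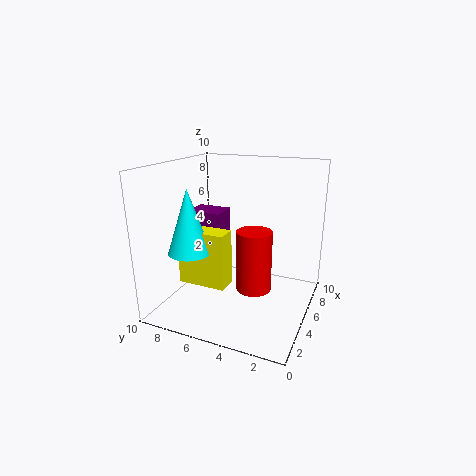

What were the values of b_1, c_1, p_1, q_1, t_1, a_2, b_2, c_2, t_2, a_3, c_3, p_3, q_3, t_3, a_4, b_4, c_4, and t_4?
b_1 = 6.5; c_1 = 3.5; p_1 = 2; q_1 = 2.5; t_1 = 3; a_2 = 3.5; b_2 = 8; c_2 = 4; t_2 = 4.5; a_3 = 3.5; c_3 = 1.5; p_3 = 1.5; q_3 = 3.5; t_3 = 4; a_4 = 1.5; b_4 = 2.5; c_4 = 3.5; t_4 = 3.5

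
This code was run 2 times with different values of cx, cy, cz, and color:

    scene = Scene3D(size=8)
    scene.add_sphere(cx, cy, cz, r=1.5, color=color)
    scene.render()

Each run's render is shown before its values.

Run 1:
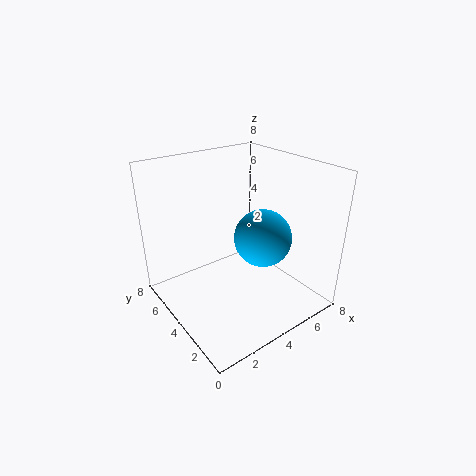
cx = 4.5
cy = 2.5
cz = 4.5
color = 'deepskyblue'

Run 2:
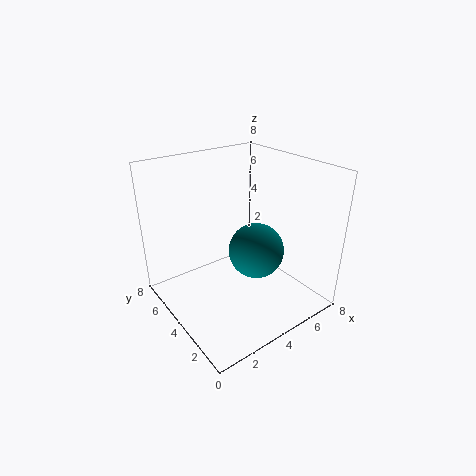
cx = 4.5
cy = 3
cz = 3.5
color = 'teal'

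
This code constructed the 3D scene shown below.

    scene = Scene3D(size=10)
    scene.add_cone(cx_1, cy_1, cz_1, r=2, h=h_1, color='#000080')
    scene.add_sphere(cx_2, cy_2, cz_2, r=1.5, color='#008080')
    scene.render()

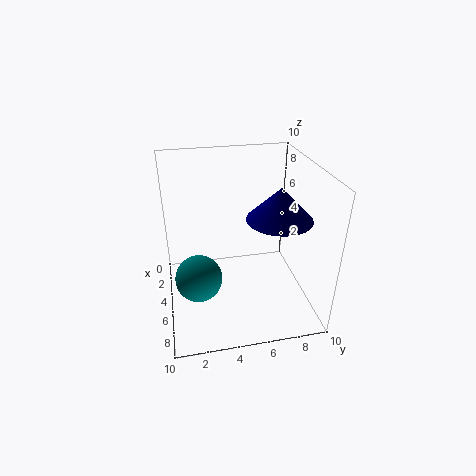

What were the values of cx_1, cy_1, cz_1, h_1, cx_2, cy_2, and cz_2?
cx_1 = 7.5, cy_1 = 7, cz_1 = 7.5, h_1 = 2, cx_2 = 7, cy_2 = 2, cz_2 = 3.5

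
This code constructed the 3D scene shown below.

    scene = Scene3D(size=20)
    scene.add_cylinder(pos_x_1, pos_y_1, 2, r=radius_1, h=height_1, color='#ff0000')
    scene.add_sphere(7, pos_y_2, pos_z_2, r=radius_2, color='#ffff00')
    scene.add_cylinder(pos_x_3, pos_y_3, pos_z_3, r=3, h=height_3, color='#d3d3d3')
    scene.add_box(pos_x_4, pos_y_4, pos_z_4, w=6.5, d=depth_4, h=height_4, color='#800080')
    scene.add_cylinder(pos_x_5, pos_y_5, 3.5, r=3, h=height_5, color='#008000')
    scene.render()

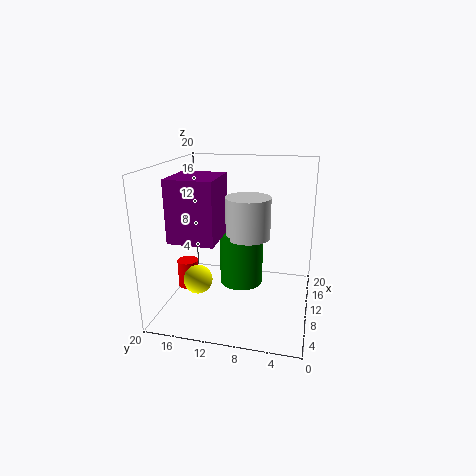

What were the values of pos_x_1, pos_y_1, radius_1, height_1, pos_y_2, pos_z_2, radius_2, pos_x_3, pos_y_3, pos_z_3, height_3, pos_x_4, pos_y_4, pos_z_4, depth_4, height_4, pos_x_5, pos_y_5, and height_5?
pos_x_1 = 9.5; pos_y_1 = 17.5; radius_1 = 1.5; height_1 = 4; pos_y_2 = 15; pos_z_2 = 4.5; radius_2 = 2; pos_x_3 = 9.5; pos_y_3 = 8.5; pos_z_3 = 10.5; height_3 = 5.5; pos_x_4 = 3.5; pos_y_4 = 11.5; pos_z_4 = 11; depth_4 = 6; height_4 = 8; pos_x_5 = 10; pos_y_5 = 9.5; height_5 = 7.5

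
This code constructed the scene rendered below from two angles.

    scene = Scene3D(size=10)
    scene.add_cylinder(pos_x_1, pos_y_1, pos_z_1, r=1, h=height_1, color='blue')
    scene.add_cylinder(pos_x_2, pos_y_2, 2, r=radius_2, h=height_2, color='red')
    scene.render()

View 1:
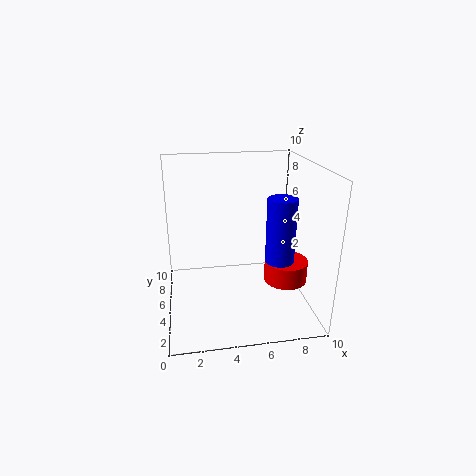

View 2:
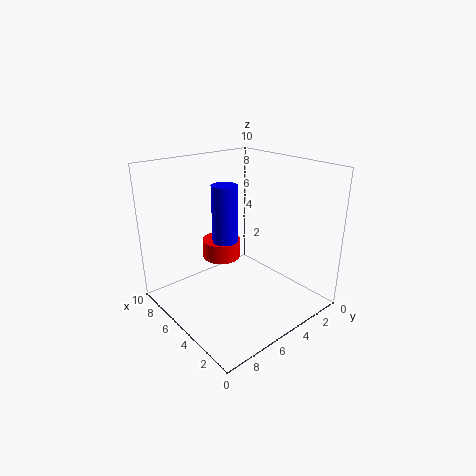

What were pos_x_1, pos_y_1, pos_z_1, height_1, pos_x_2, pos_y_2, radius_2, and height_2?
pos_x_1 = 7.75
pos_y_1 = 4
pos_z_1 = 3.25
height_1 = 4.75
pos_x_2 = 8.25
pos_y_2 = 4
radius_2 = 1.5
height_2 = 1.5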